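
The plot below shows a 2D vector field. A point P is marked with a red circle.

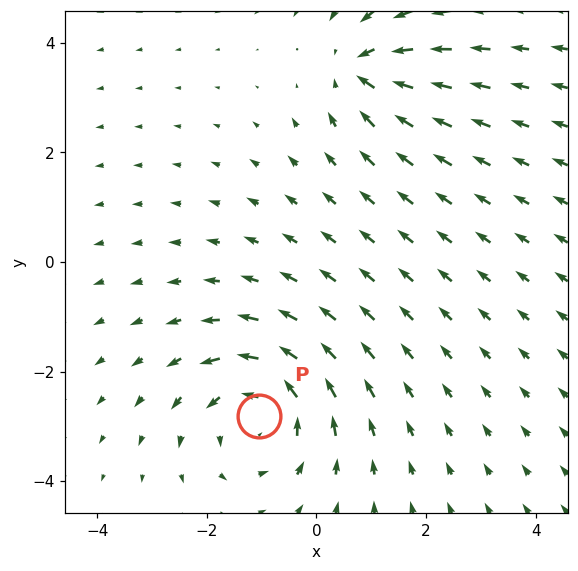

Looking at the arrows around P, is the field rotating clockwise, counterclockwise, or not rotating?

counterclockwise

Near P at (-1.0, -2.8) the arrows circulate counterclockwise. The curl (z-component) there is about +4; positive curl means counterclockwise rotation.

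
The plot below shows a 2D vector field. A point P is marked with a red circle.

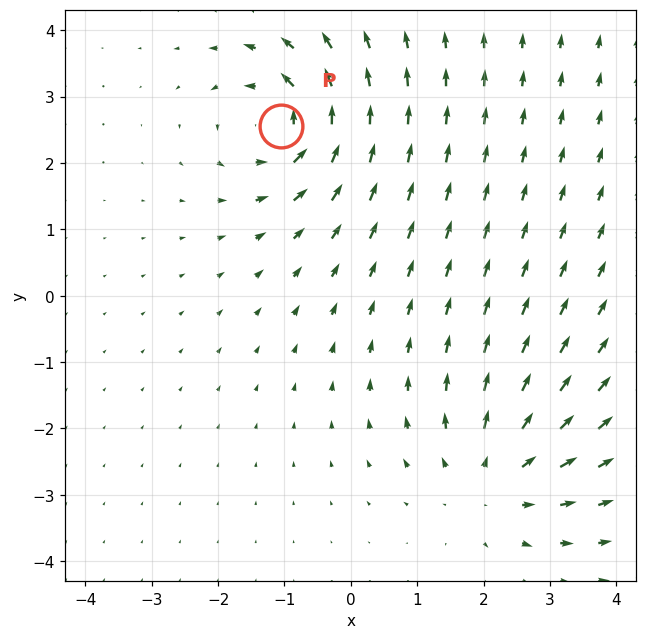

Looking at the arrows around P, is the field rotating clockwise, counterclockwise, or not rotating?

Near P at (-1.1, 2.6) the arrows circulate counterclockwise. The curl (z-component) there is about +7; positive curl means counterclockwise rotation.

counterclockwise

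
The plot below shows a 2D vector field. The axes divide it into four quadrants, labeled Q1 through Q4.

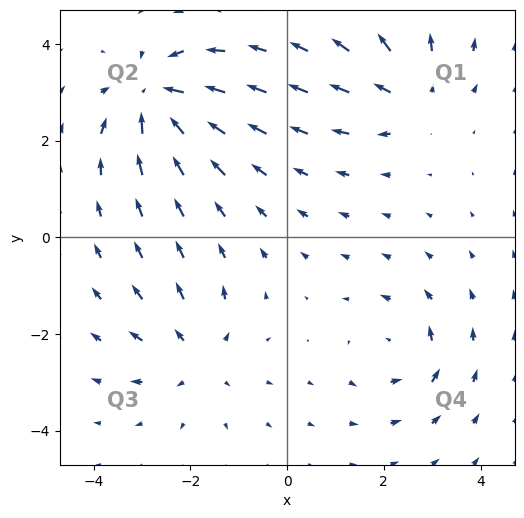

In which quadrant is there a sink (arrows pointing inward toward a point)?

The sink sits at approximately (-2.7, 2.9), which lies in quadrant Q2. The divergence there is about -6, negative as expected for a sink.

Q2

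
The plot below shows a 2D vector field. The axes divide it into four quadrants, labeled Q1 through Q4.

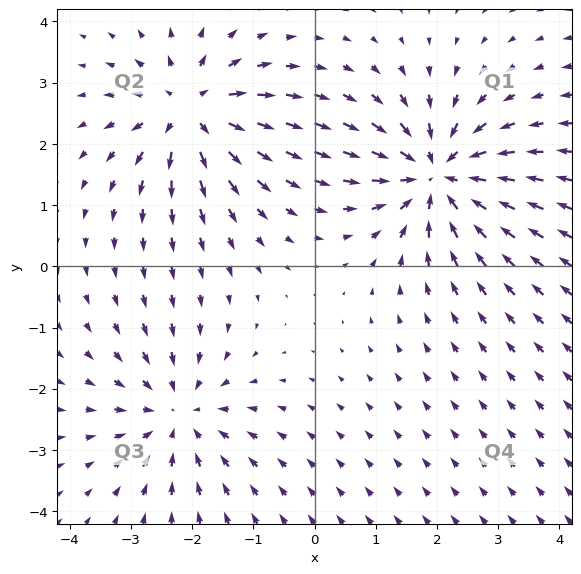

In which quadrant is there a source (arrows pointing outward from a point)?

The source sits at approximately (-2.0, 2.5), which lies in quadrant Q2. The divergence there is about +5, positive as expected for a source.

Q2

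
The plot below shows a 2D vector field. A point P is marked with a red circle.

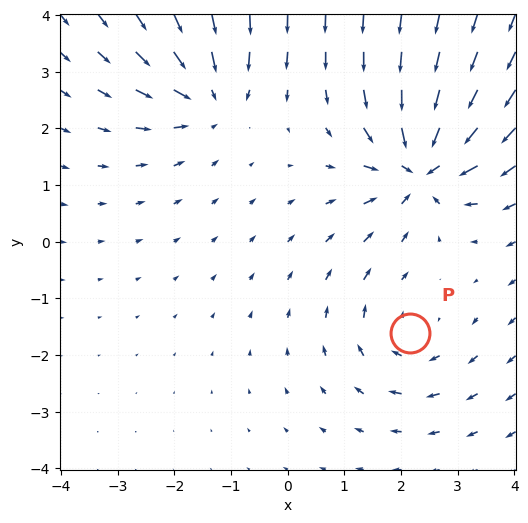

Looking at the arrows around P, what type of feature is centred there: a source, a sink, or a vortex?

vortex

At P (2.2, -1.6) the arrows circulate clockwise. Divergence ≈0, curl about -3 — near-zero divergence with nonzero curl is a vortex.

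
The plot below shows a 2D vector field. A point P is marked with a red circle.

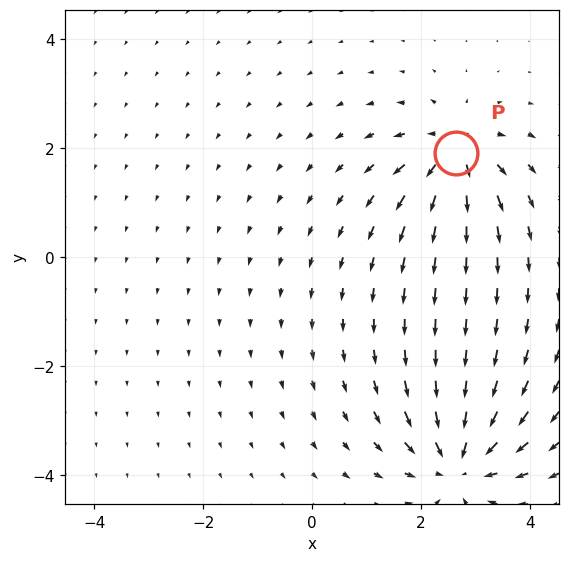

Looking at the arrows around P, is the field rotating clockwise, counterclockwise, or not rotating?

not rotating

Near P at (2.6, 1.9) the arrows show no circulation. The curl there is ≈0.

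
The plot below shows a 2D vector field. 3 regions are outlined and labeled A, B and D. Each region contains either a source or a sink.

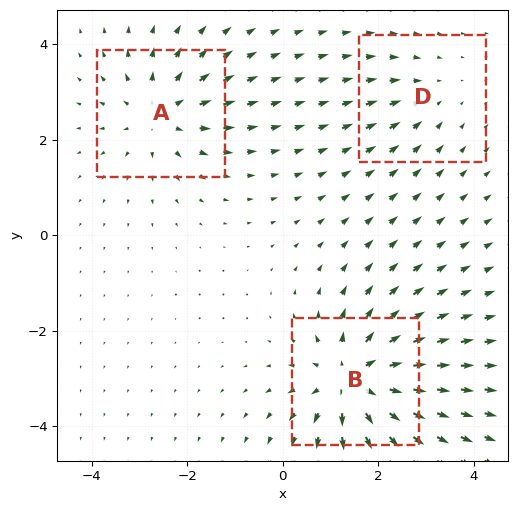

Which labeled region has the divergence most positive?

Divergence at each region's feature centre — A: about +3, B: about +5, D: about -2. Region B is most positive.

B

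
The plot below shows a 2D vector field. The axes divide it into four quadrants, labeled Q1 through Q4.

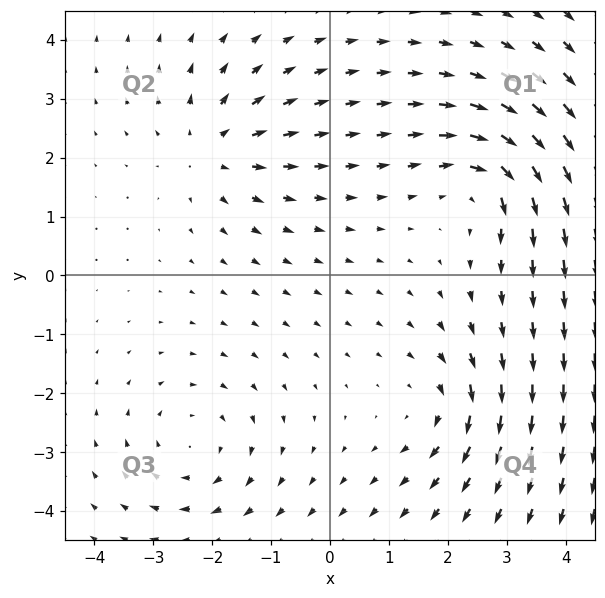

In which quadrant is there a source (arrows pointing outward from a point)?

The source sits at approximately (-2.0, 2.1), which lies in quadrant Q2. The divergence there is about +4, positive as expected for a source.

Q2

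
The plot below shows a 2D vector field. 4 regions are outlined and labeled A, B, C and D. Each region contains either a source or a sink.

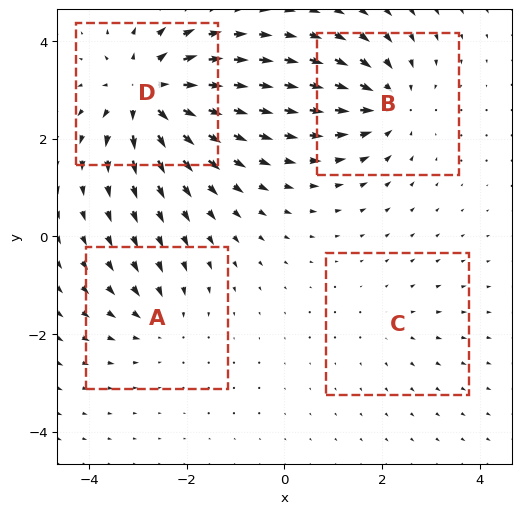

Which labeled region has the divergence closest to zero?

Divergence at each region's feature centre — A: about -3, B: about -5, C: about +2, D: about +8. Region C is closest to zero.

C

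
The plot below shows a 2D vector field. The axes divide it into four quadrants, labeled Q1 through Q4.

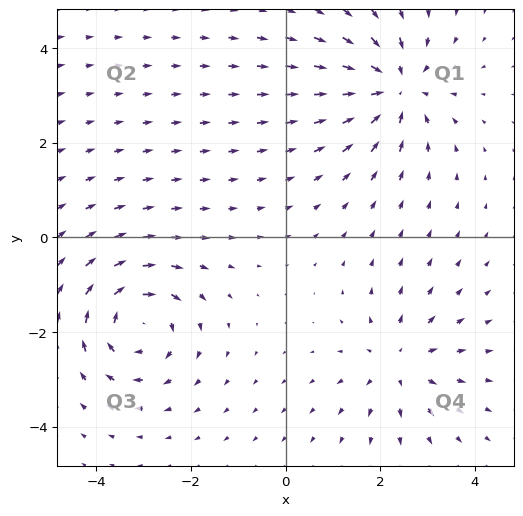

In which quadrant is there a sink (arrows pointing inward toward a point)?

The sink sits at approximately (2.3, 3.2), which lies in quadrant Q1. The divergence there is about -5, negative as expected for a sink.

Q1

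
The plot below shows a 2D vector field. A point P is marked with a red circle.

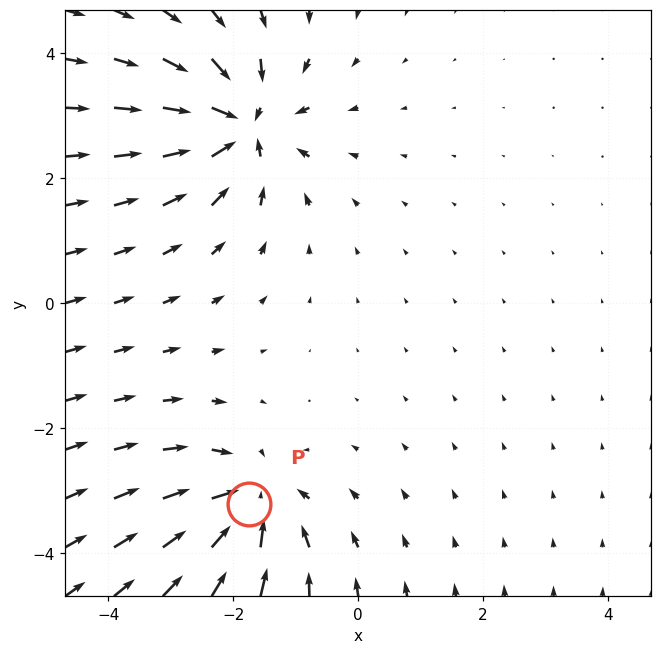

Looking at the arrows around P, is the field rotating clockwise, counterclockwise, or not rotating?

Near P at (-1.7, -3.2) the arrows show no circulation. The curl there is ≈0.

not rotating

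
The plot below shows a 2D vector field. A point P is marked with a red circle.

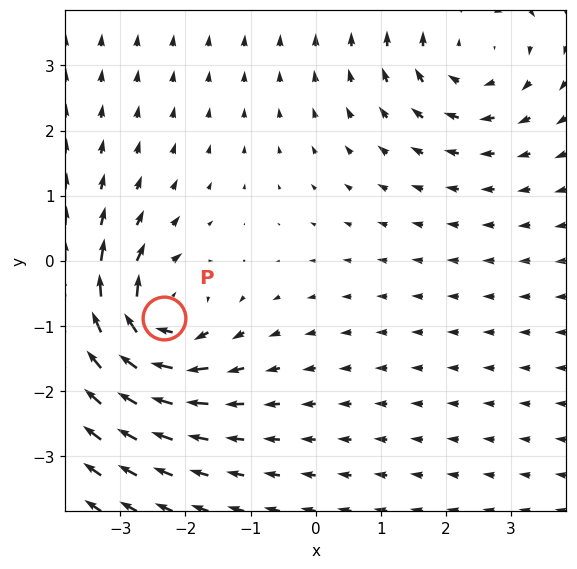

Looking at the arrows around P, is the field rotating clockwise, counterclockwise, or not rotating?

Near P at (-2.3, -0.9) the arrows circulate clockwise. The curl (z-component) there is about -5; negative curl means clockwise rotation.

clockwise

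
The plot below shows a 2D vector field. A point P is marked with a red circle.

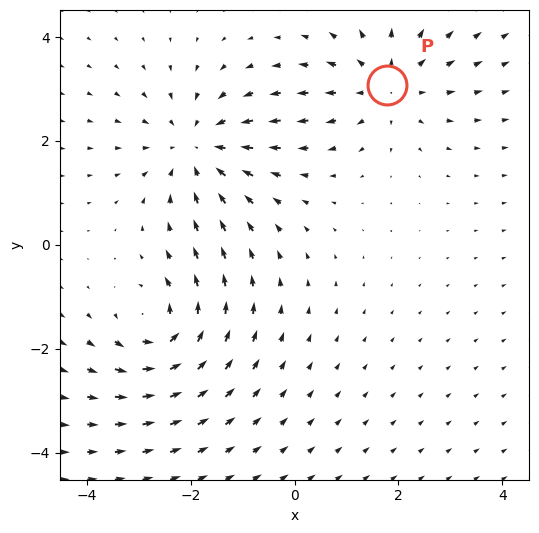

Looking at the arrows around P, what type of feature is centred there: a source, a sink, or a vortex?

At P (1.8, 3.1) the arrows spread outward. Divergence about +3, curl ≈0 — positive divergence with near-zero curl is a source.

source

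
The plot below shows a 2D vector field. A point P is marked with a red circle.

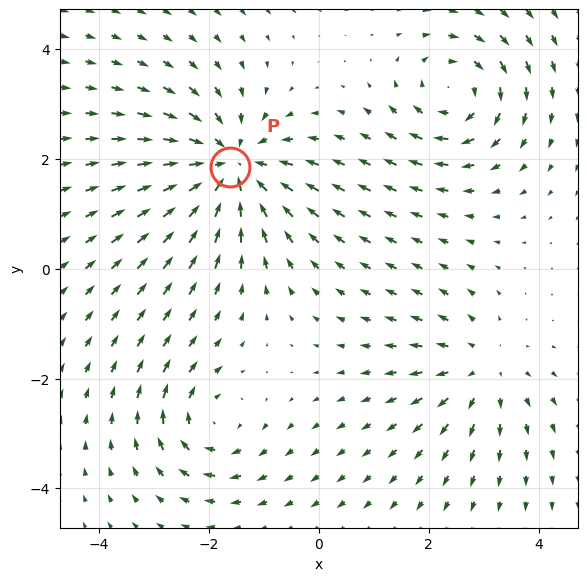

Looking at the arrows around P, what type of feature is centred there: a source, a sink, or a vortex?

sink

At P (-1.6, 1.8) the arrows converge inward. Divergence about -5, curl ≈0 — negative divergence with near-zero curl is a sink.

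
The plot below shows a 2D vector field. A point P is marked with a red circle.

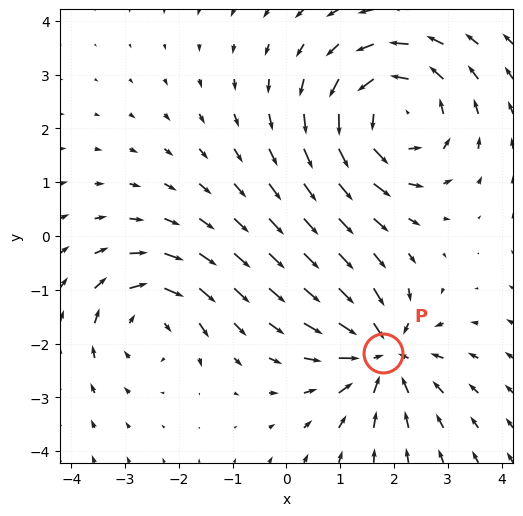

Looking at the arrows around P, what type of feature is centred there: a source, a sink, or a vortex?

At P (1.8, -2.2) the arrows converge inward. Divergence about -4, curl ≈0 — negative divergence with near-zero curl is a sink.

sink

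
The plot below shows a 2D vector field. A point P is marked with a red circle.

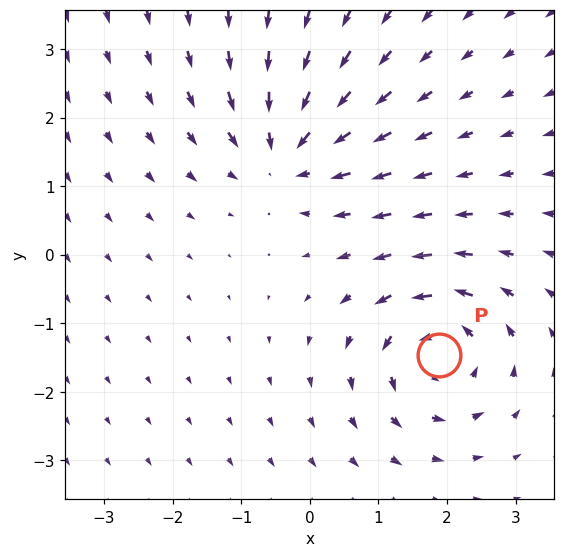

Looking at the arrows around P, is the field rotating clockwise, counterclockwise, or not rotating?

Near P at (1.9, -1.5) the arrows circulate counterclockwise. The curl (z-component) there is about +6; positive curl means counterclockwise rotation.

counterclockwise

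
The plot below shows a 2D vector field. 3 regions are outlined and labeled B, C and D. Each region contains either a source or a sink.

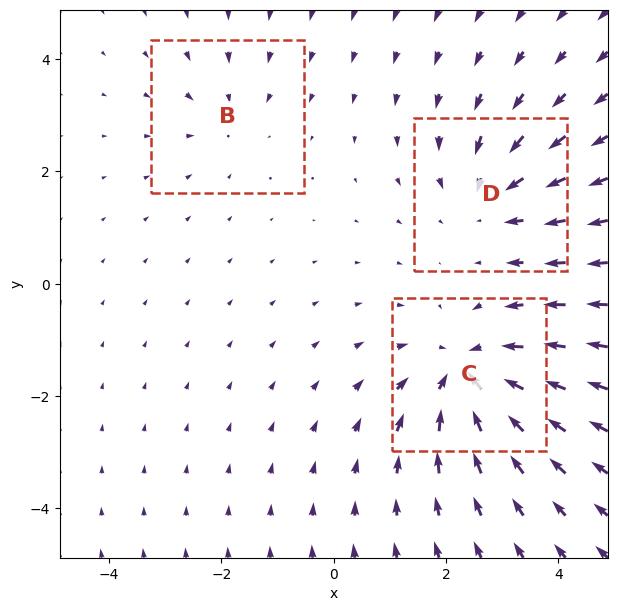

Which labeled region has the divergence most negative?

C

Divergence at each region's feature centre — B: about -2, C: about -5, D: about -3. Region C is most negative.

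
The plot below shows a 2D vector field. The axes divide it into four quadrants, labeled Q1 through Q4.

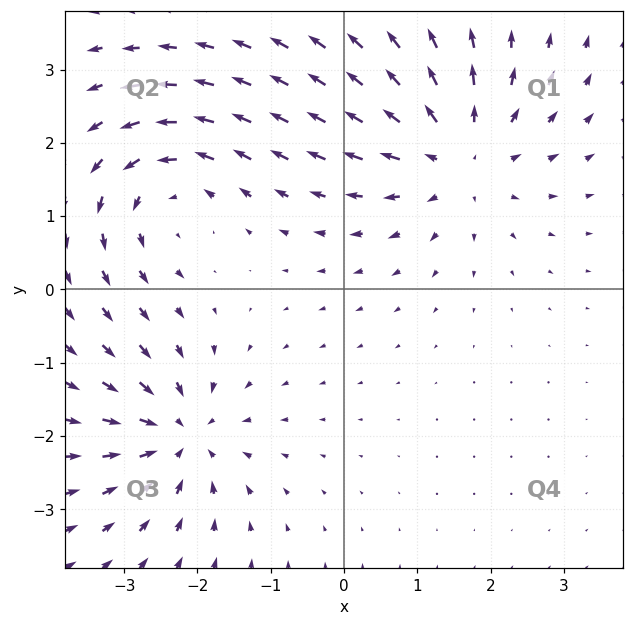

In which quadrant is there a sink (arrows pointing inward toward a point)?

Q3

The sink sits at approximately (-2.2, -2.0), which lies in quadrant Q3. The divergence there is about -5, negative as expected for a sink.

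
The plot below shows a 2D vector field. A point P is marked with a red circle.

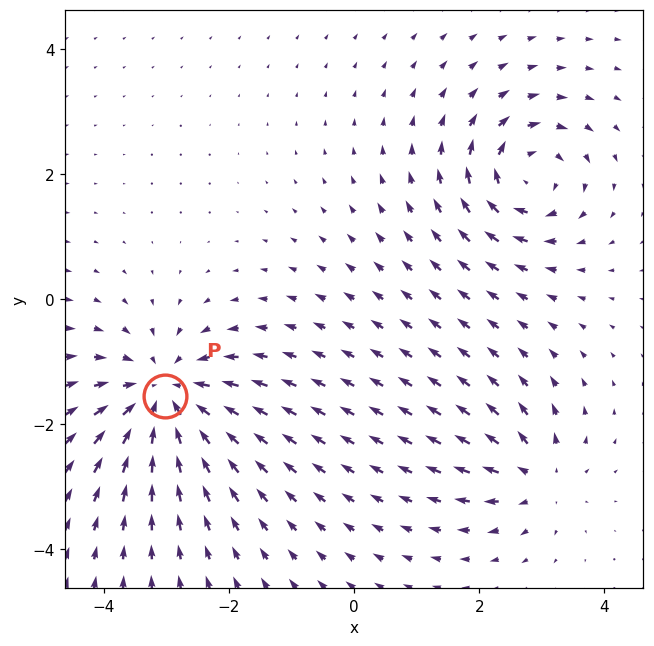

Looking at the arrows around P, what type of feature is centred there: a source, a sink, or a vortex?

sink

At P (-3.0, -1.6) the arrows converge inward. Divergence about -5, curl ≈0 — negative divergence with near-zero curl is a sink.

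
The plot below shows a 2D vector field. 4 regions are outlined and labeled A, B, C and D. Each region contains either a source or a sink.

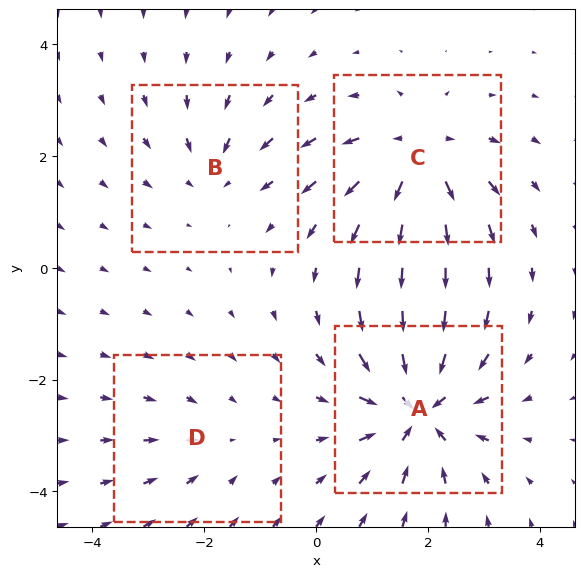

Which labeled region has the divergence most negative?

A

Divergence at each region's feature centre — A: about -7, B: about -3, C: about +6, D: about -2. Region A is most negative.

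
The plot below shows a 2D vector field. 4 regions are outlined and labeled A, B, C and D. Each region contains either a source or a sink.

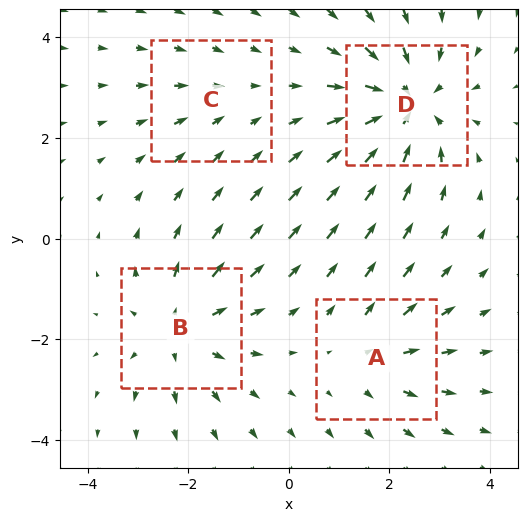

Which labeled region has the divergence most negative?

Divergence at each region's feature centre — A: about +3, B: about +4, C: about -2, D: about -6. Region D is most negative.

D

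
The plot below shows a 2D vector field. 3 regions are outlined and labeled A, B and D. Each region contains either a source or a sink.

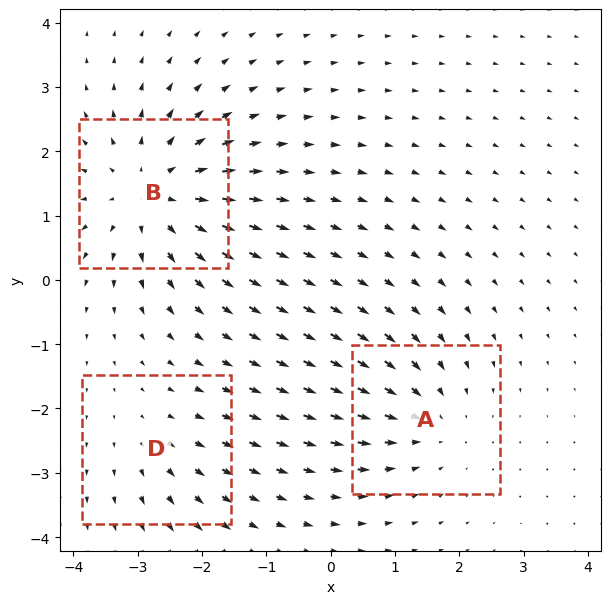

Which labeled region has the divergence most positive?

Divergence at each region's feature centre — A: about -3, B: about +4, D: about +2. Region B is most positive.

B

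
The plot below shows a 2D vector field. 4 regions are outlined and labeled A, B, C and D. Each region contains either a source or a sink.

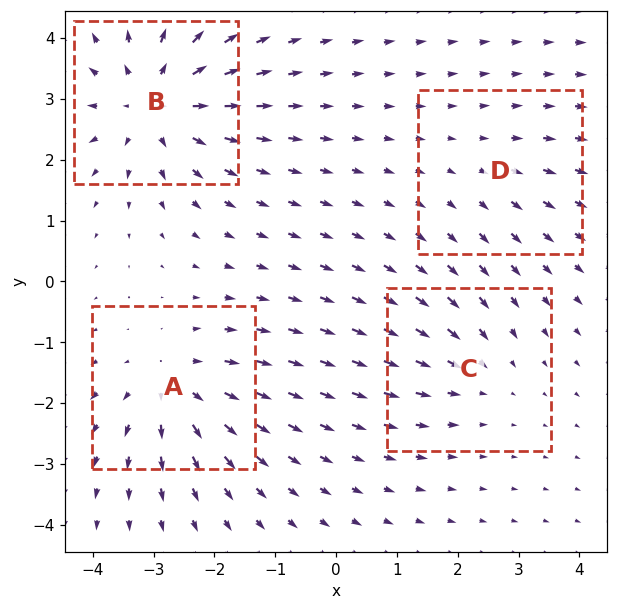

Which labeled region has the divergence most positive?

B

Divergence at each region's feature centre — A: about +5, B: about +6, C: about -3, D: about +2. Region B is most positive.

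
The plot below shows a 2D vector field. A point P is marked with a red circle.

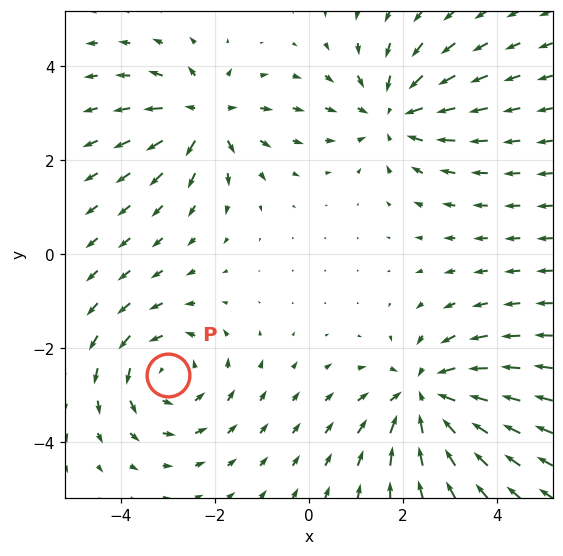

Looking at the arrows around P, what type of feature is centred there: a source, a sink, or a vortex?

vortex

At P (-3.0, -2.6) the arrows circulate counterclockwise. Divergence ≈0, curl about +4 — near-zero divergence with nonzero curl is a vortex.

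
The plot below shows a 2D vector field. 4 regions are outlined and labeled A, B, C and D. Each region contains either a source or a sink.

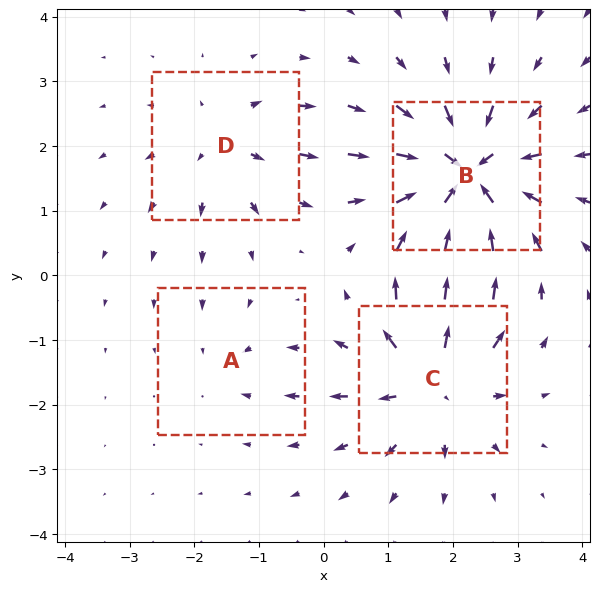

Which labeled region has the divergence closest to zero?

Divergence at each region's feature centre — A: about -2, B: about -8, C: about +6, D: about +4. Region A is closest to zero.

A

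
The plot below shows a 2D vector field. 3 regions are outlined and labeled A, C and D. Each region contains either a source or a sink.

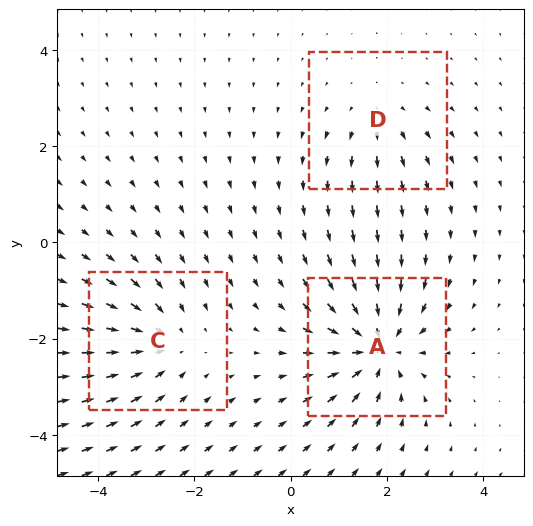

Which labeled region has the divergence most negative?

Divergence at each region's feature centre — A: about -5, C: about -3, D: about +2. Region A is most negative.

A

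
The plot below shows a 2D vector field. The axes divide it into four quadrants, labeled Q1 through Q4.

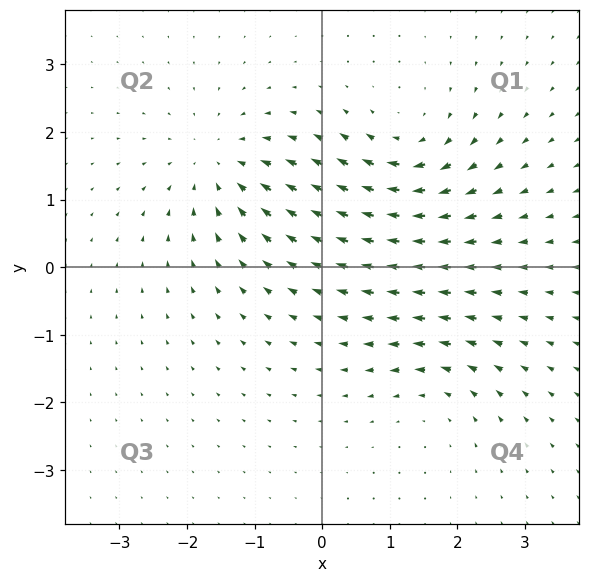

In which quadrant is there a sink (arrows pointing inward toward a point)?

The sink sits at approximately (-1.5, 1.5), which lies in quadrant Q2. The divergence there is about -5, negative as expected for a sink.

Q2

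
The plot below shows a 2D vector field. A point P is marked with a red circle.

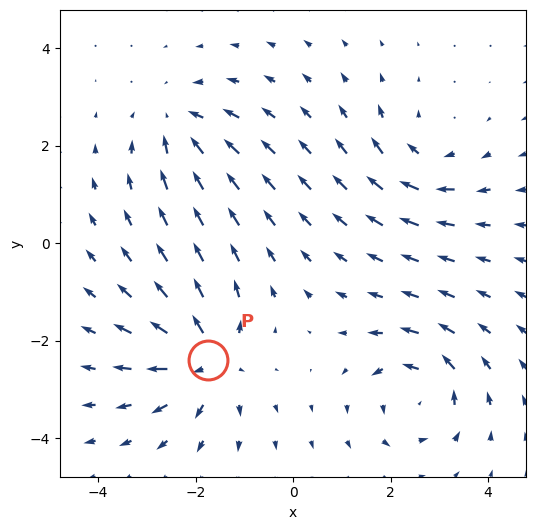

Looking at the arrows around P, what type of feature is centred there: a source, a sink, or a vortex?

source

At P (-1.7, -2.4) the arrows spread outward. Divergence about +6, curl ≈0 — positive divergence with near-zero curl is a source.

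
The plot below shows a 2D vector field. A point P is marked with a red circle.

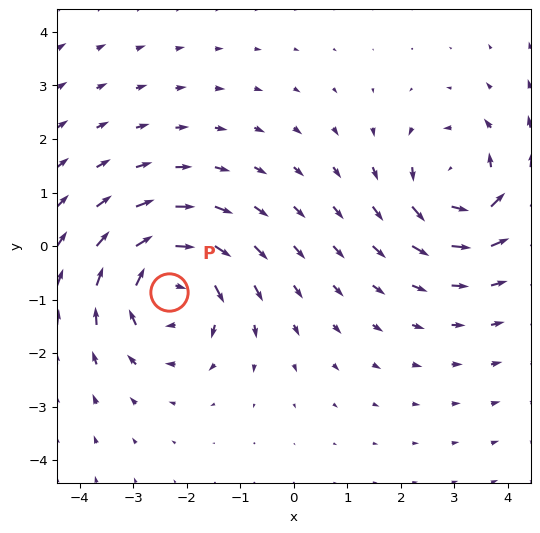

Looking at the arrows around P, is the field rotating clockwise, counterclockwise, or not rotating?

clockwise

Near P at (-2.3, -0.9) the arrows circulate clockwise. The curl (z-component) there is about -4; negative curl means clockwise rotation.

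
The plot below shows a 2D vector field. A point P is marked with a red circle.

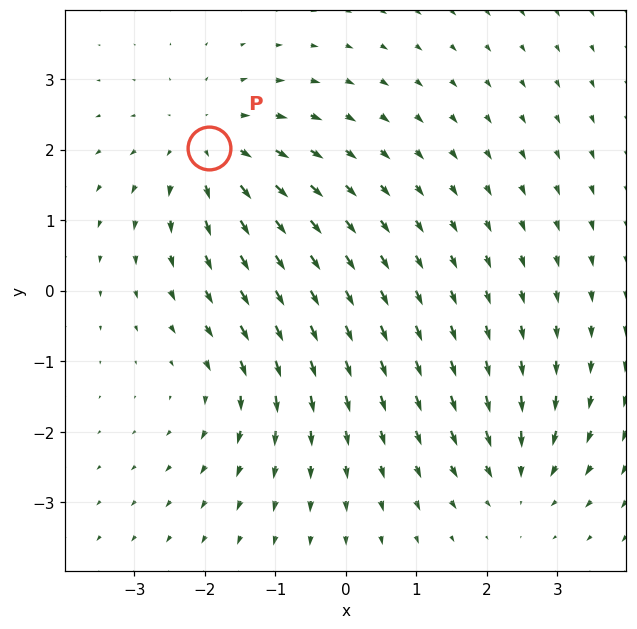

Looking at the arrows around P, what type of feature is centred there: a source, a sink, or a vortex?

source

At P (-1.9, 2.0) the arrows spread outward. Divergence about +4, curl ≈0 — positive divergence with near-zero curl is a source.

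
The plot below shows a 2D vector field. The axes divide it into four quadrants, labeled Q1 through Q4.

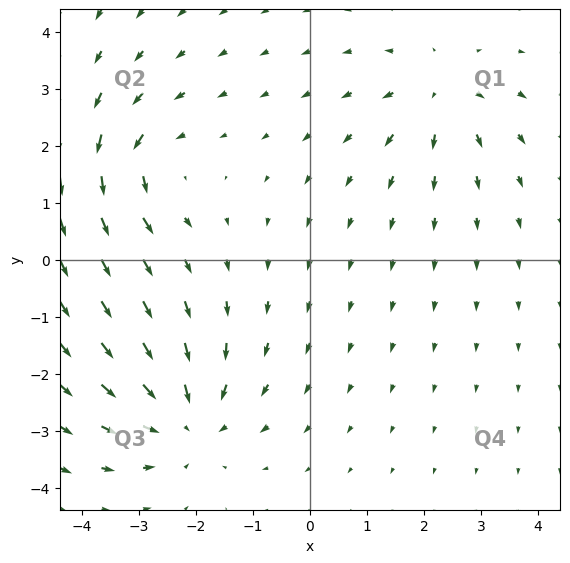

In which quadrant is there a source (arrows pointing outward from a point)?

Q1

The source sits at approximately (2.3, 2.9), which lies in quadrant Q1. The divergence there is about +3, positive as expected for a source.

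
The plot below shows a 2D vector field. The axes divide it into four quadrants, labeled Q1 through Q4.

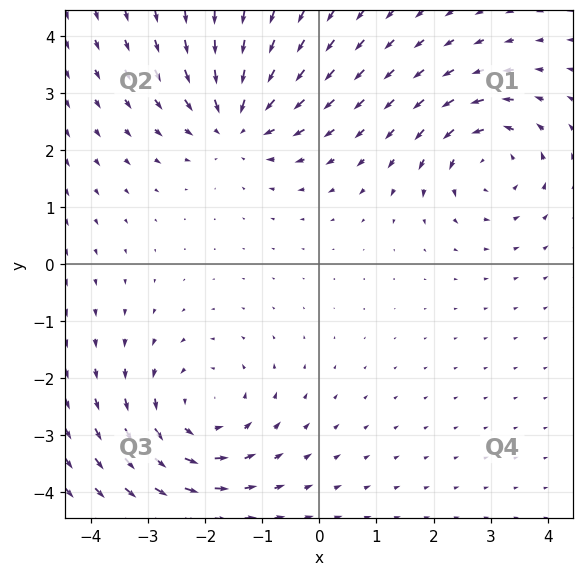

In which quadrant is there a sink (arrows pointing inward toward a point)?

The sink sits at approximately (-1.4, 2.5), which lies in quadrant Q2. The divergence there is about -5, negative as expected for a sink.

Q2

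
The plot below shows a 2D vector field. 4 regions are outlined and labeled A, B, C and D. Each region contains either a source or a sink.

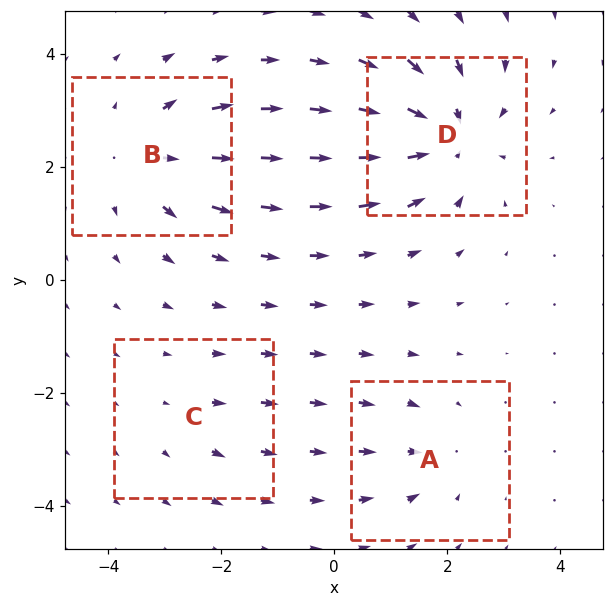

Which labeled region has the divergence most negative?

D

Divergence at each region's feature centre — A: about -3, B: about +5, C: about +2, D: about -7. Region D is most negative.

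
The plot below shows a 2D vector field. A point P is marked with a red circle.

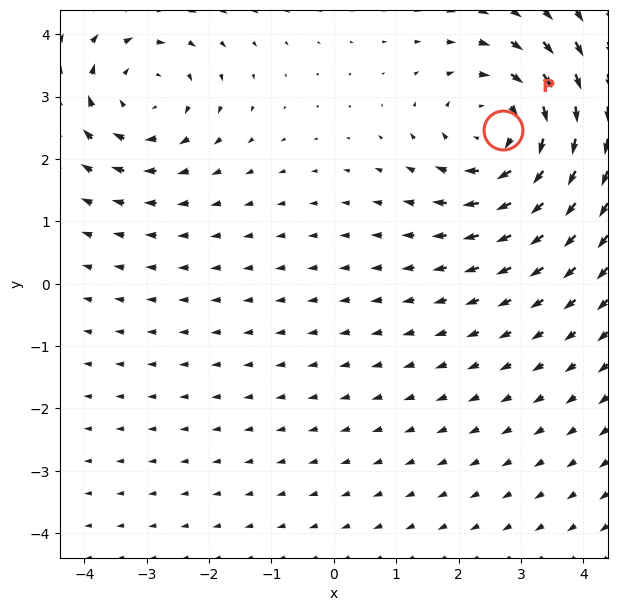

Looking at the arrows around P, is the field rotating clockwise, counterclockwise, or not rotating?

clockwise

Near P at (2.7, 2.5) the arrows circulate clockwise. The curl (z-component) there is about -4; negative curl means clockwise rotation.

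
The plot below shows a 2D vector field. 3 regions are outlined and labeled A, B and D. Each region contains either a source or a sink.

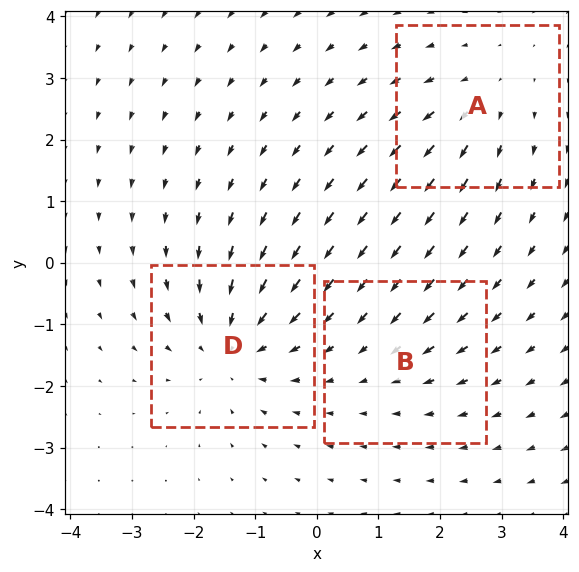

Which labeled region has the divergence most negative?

D

Divergence at each region's feature centre — A: about +3, B: about -2, D: about -4. Region D is most negative.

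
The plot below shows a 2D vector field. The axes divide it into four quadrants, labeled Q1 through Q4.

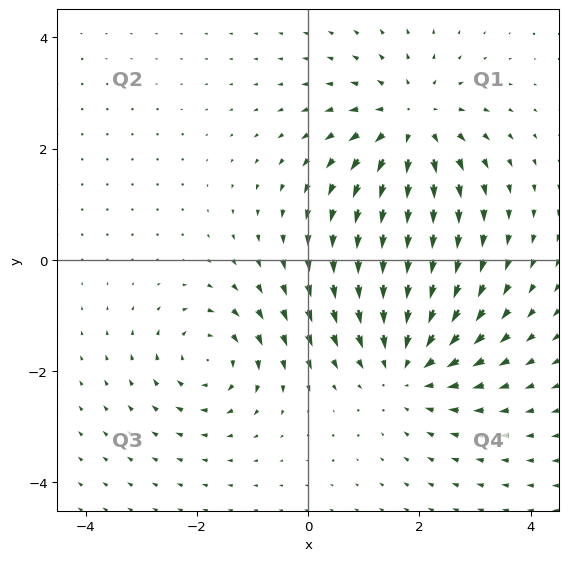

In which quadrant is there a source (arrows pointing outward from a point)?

Q1

The source sits at approximately (1.9, 2.4), which lies in quadrant Q1. The divergence there is about +5, positive as expected for a source.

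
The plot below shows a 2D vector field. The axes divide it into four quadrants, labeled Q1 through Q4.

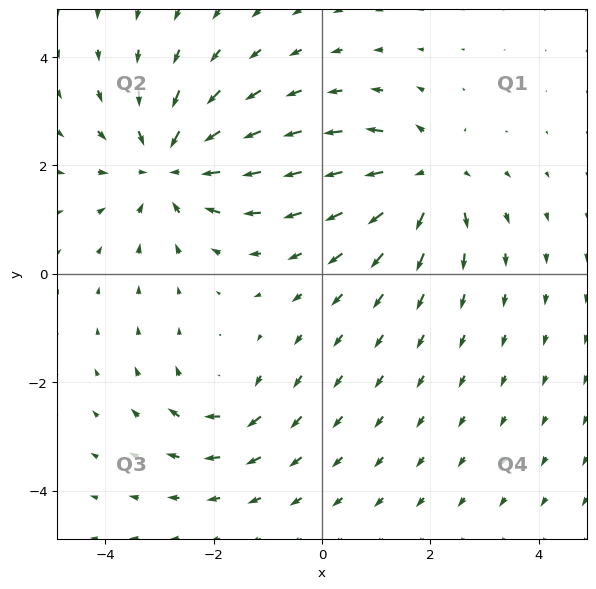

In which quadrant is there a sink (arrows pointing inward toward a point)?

The sink sits at approximately (-2.8, 2.0), which lies in quadrant Q2. The divergence there is about -4, negative as expected for a sink.

Q2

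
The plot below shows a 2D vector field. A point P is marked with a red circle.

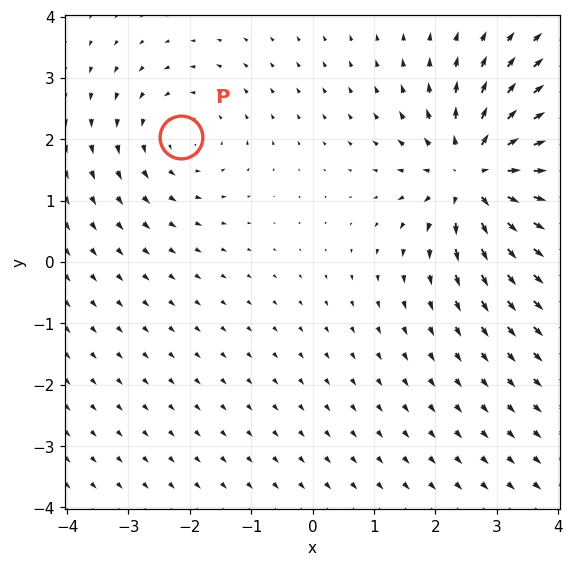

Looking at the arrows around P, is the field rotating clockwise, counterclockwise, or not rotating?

Near P at (-2.1, 2.0) the arrows circulate counterclockwise. The curl (z-component) there is about +2; positive curl means counterclockwise rotation.

counterclockwise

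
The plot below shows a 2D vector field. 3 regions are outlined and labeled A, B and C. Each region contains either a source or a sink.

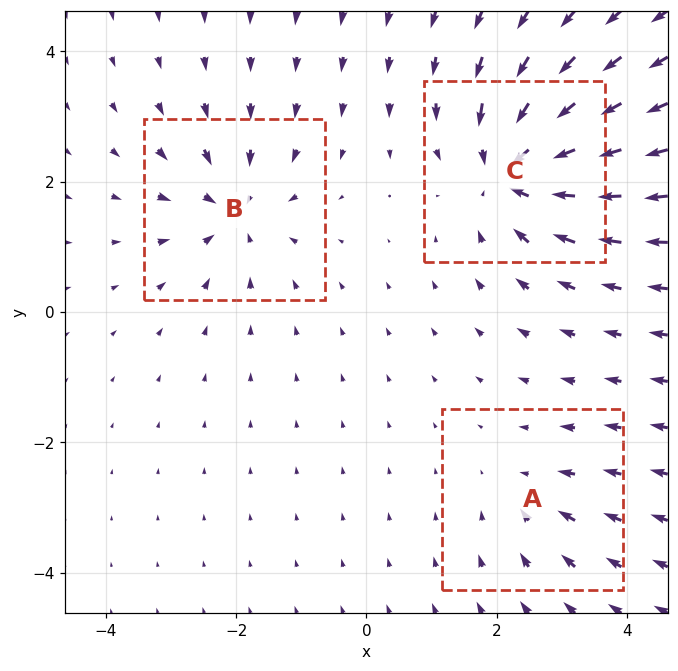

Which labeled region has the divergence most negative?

Divergence at each region's feature centre — A: about -2, B: about -4, C: about -5. Region C is most negative.

C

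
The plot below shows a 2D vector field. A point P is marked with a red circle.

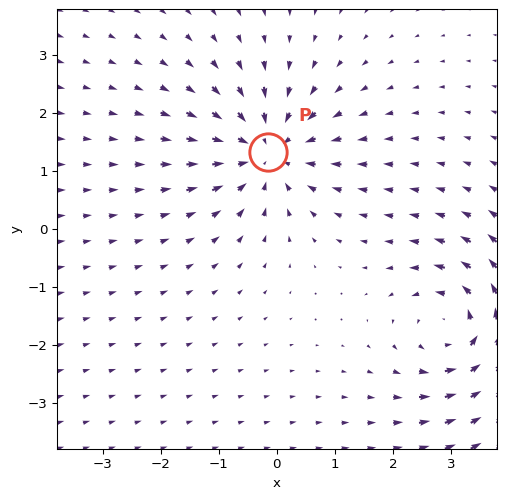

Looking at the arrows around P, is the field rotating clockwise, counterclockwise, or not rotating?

not rotating

Near P at (-0.2, 1.3) the arrows show no circulation. The curl there is ≈0.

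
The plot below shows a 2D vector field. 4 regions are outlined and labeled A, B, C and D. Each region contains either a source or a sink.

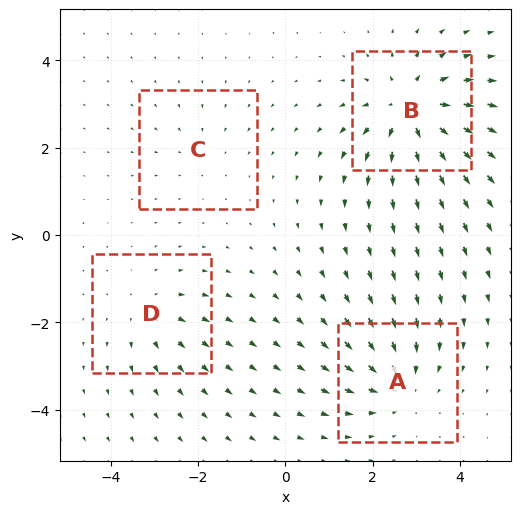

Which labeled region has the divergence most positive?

Divergence at each region's feature centre — A: about -5, B: about +7, C: about -2, D: about +3. Region B is most positive.

B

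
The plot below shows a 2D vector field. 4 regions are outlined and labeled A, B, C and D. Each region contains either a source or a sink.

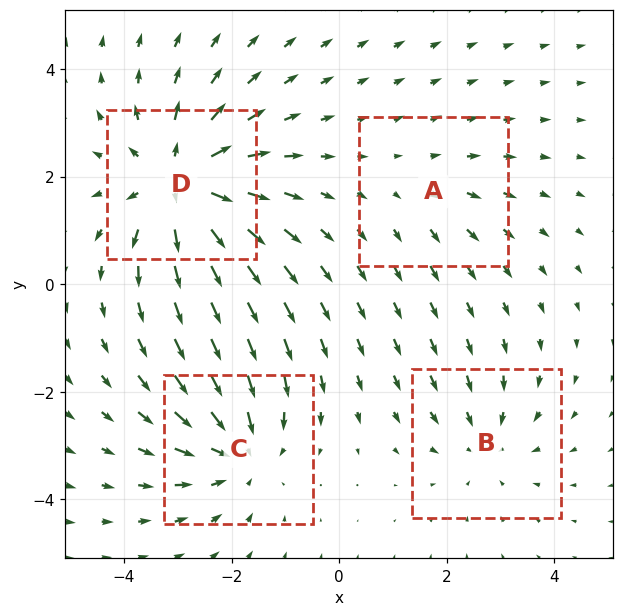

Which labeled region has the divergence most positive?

D

Divergence at each region's feature centre — A: about +2, B: about -3, C: about -4, D: about +6. Region D is most positive.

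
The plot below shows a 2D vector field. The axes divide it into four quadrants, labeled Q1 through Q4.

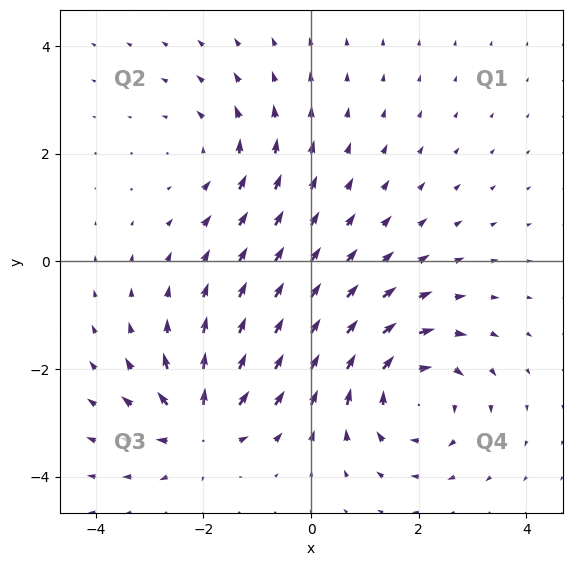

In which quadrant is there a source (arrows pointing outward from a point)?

Q3

The source sits at approximately (-2.1, -3.0), which lies in quadrant Q3. The divergence there is about +5, positive as expected for a source.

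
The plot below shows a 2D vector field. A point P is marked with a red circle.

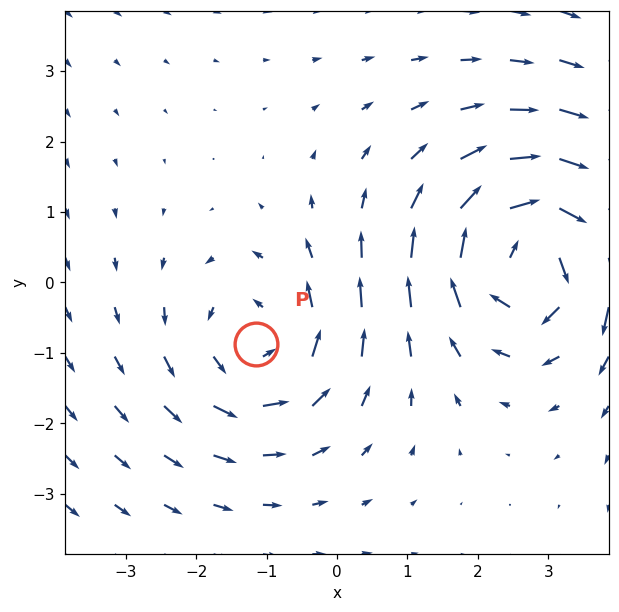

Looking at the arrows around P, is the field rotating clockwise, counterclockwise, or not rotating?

counterclockwise

Near P at (-1.2, -0.9) the arrows circulate counterclockwise. The curl (z-component) there is about +3; positive curl means counterclockwise rotation.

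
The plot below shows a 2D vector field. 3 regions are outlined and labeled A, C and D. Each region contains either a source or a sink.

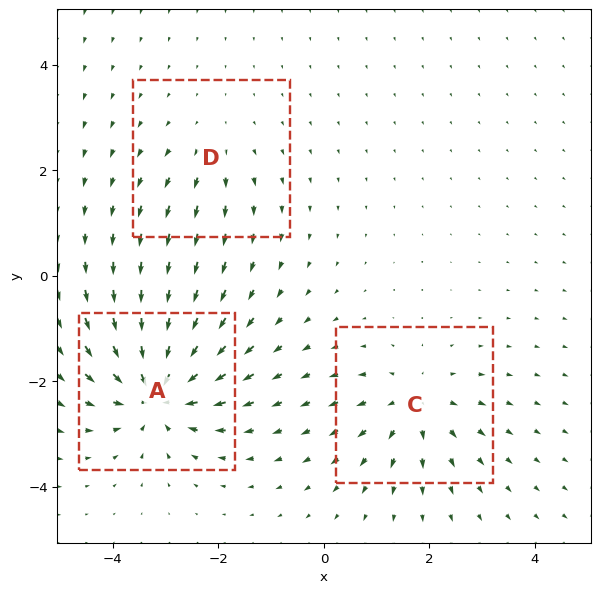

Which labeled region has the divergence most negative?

A

Divergence at each region's feature centre — A: about -6, C: about +4, D: about +2. Region A is most negative.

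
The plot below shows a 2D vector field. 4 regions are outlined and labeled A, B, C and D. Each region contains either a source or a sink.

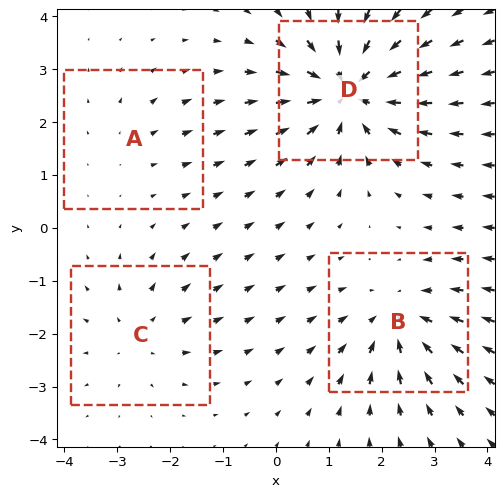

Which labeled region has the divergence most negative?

Divergence at each region's feature centre — A: about +2, B: about -4, C: about +3, D: about -7. Region D is most negative.

D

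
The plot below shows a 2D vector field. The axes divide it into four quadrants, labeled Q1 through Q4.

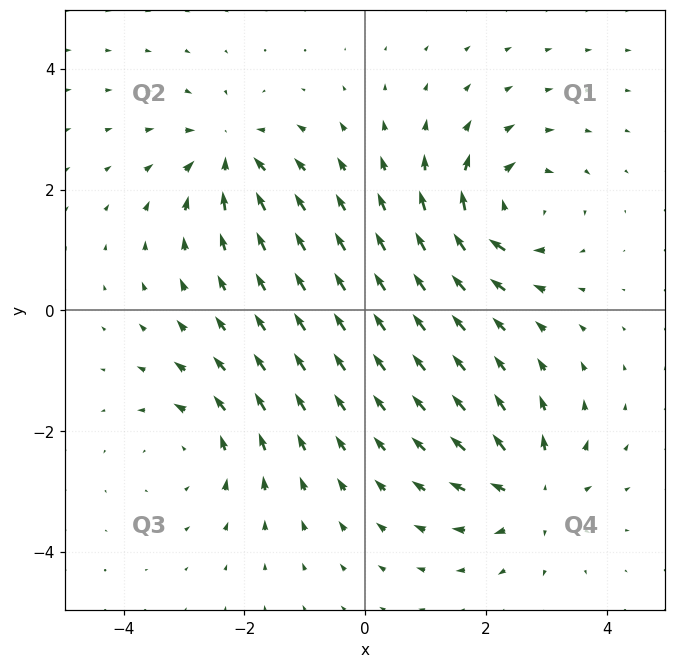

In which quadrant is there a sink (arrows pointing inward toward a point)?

The sink sits at approximately (-2.2, 2.6), which lies in quadrant Q2. The divergence there is about -6, negative as expected for a sink.

Q2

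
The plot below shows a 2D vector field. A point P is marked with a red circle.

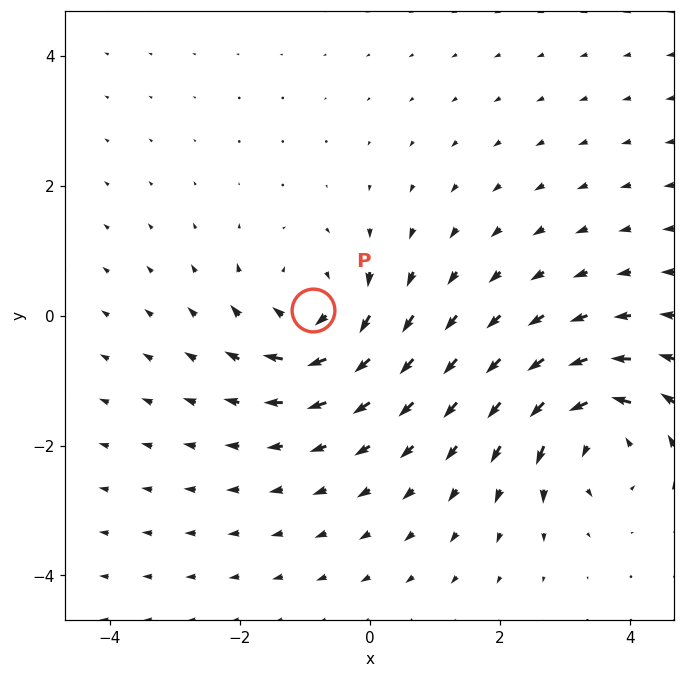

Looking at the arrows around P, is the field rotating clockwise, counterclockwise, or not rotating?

Near P at (-0.9, 0.1) the arrows circulate clockwise. The curl (z-component) there is about -4; negative curl means clockwise rotation.

clockwise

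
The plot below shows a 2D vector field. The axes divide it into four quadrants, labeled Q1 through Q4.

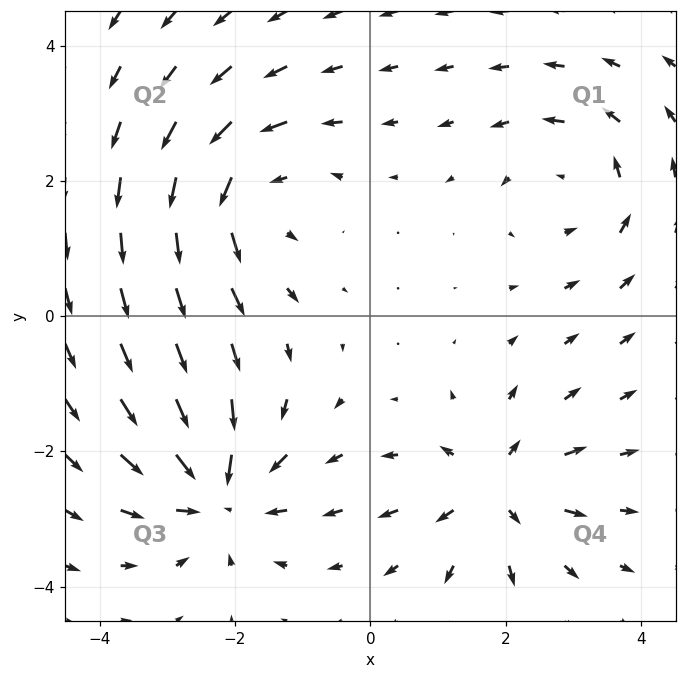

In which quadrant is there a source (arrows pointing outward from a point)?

The source sits at approximately (1.8, -2.6), which lies in quadrant Q4. The divergence there is about +5, positive as expected for a source.

Q4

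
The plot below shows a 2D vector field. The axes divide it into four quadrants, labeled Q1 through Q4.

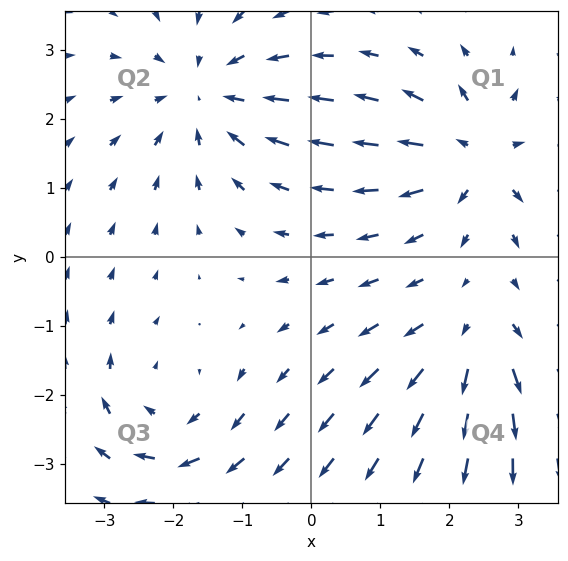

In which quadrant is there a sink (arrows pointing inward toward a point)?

Q2

The sink sits at approximately (-1.5, 2.4), which lies in quadrant Q2. The divergence there is about -4, negative as expected for a sink.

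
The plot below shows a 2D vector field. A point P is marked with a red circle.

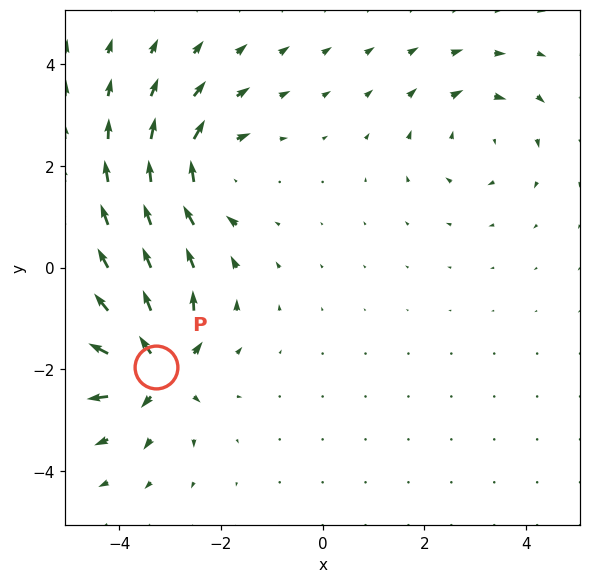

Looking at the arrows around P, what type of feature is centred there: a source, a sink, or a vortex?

source

At P (-3.3, -1.9) the arrows spread outward. Divergence about +7, curl ≈0 — positive divergence with near-zero curl is a source.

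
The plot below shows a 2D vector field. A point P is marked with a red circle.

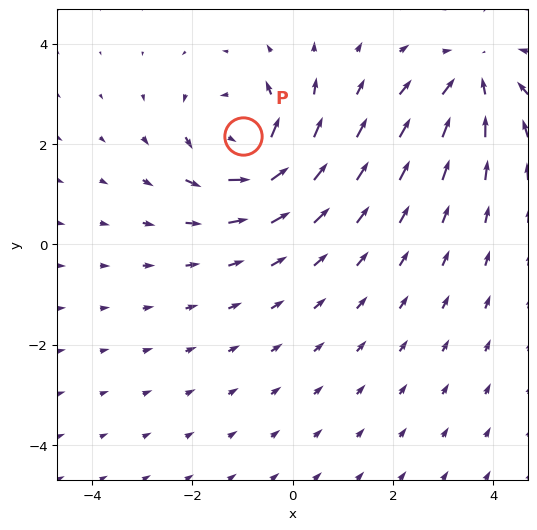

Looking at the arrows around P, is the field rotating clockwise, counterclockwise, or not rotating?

counterclockwise

Near P at (-1.0, 2.2) the arrows circulate counterclockwise. The curl (z-component) there is about +5; positive curl means counterclockwise rotation.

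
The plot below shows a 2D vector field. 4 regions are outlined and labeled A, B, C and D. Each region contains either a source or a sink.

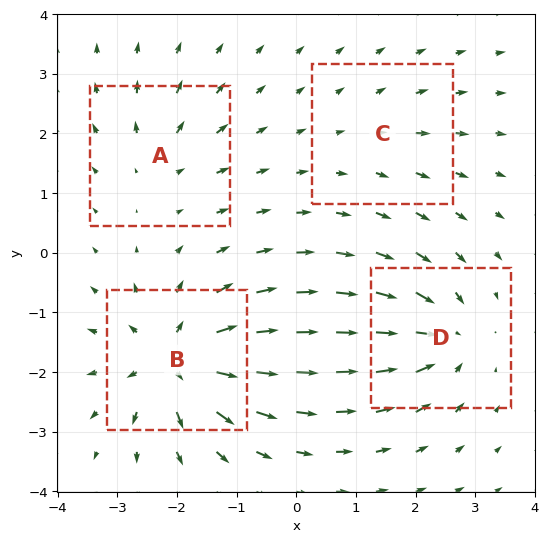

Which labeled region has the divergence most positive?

B

Divergence at each region's feature centre — A: about +4, B: about +9, C: about +2, D: about -6. Region B is most positive.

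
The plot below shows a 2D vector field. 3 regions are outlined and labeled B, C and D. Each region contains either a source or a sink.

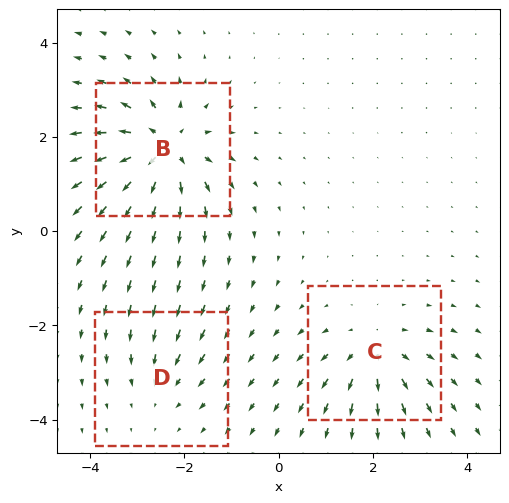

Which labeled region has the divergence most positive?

Divergence at each region's feature centre — B: about +6, C: about +4, D: about -2. Region B is most positive.

B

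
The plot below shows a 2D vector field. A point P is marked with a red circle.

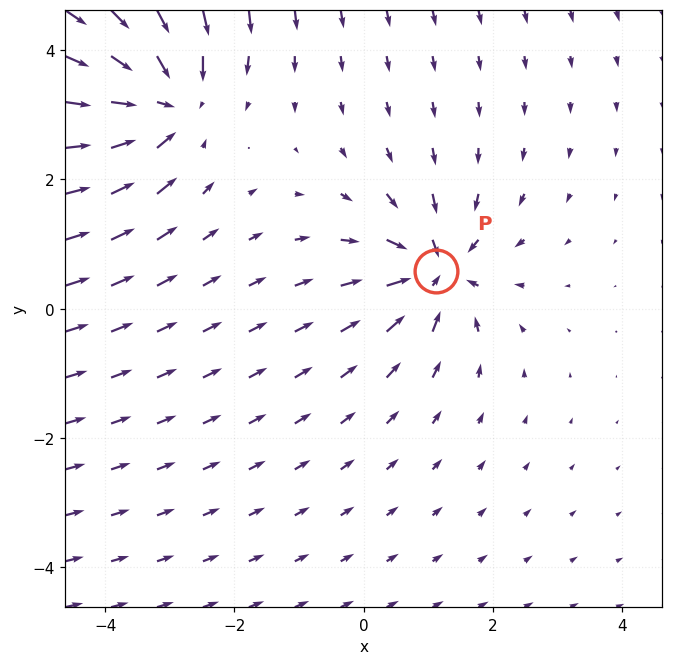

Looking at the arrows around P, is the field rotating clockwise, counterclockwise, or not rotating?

not rotating

Near P at (1.1, 0.6) the arrows show no circulation. The curl there is ≈0.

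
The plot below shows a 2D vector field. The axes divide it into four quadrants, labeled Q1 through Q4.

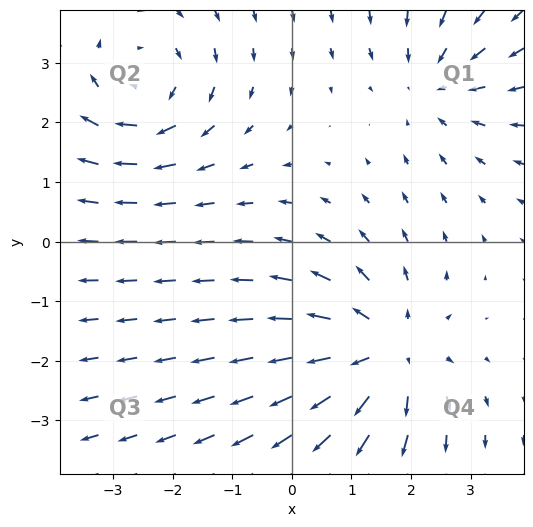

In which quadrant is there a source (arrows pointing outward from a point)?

Q4

The source sits at approximately (1.5, -1.9), which lies in quadrant Q4. The divergence there is about +3, positive as expected for a source.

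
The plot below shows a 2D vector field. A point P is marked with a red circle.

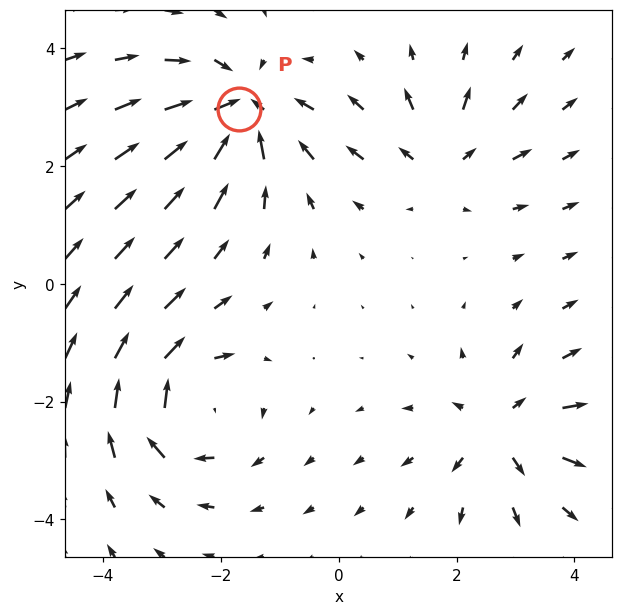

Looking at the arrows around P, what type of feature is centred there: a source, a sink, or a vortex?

sink

At P (-1.7, 3.0) the arrows converge inward. Divergence about -5, curl ≈0 — negative divergence with near-zero curl is a sink.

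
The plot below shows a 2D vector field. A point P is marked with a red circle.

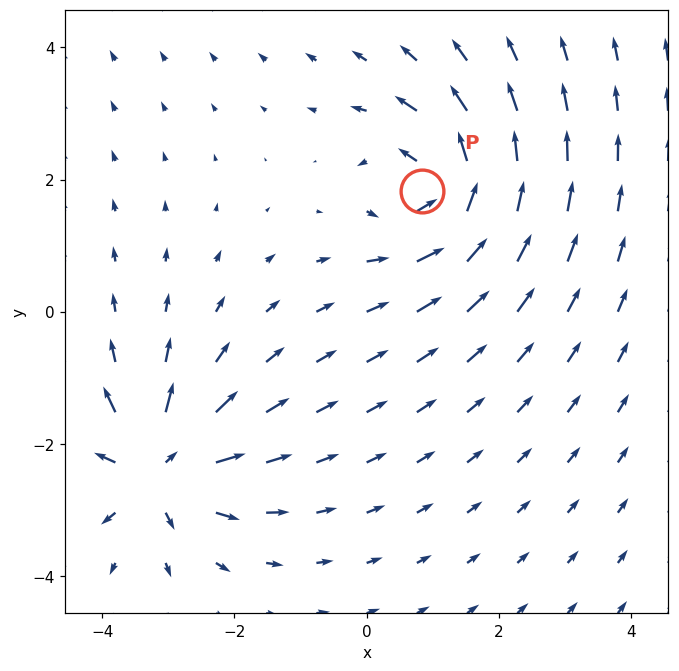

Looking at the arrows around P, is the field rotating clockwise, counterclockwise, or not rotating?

Near P at (0.8, 1.8) the arrows circulate counterclockwise. The curl (z-component) there is about +6; positive curl means counterclockwise rotation.

counterclockwise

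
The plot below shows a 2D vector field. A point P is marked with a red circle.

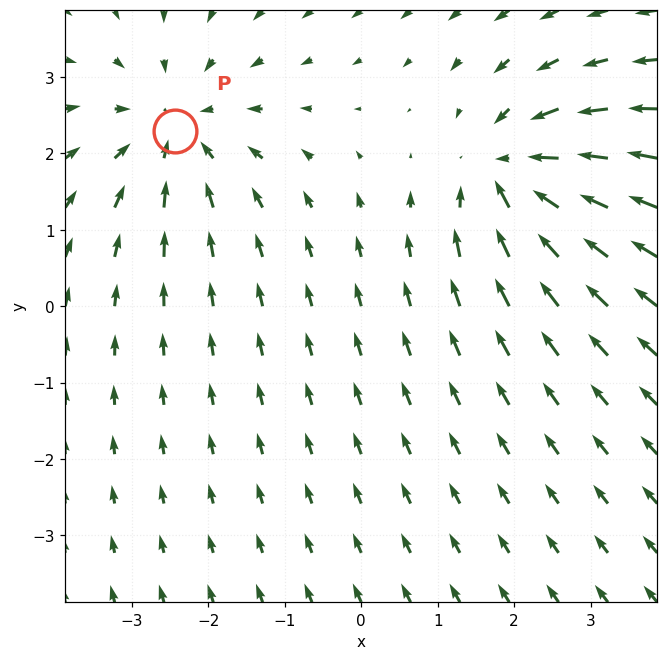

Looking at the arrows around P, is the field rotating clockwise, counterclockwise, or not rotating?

not rotating

Near P at (-2.4, 2.3) the arrows show no circulation. The curl there is ≈0.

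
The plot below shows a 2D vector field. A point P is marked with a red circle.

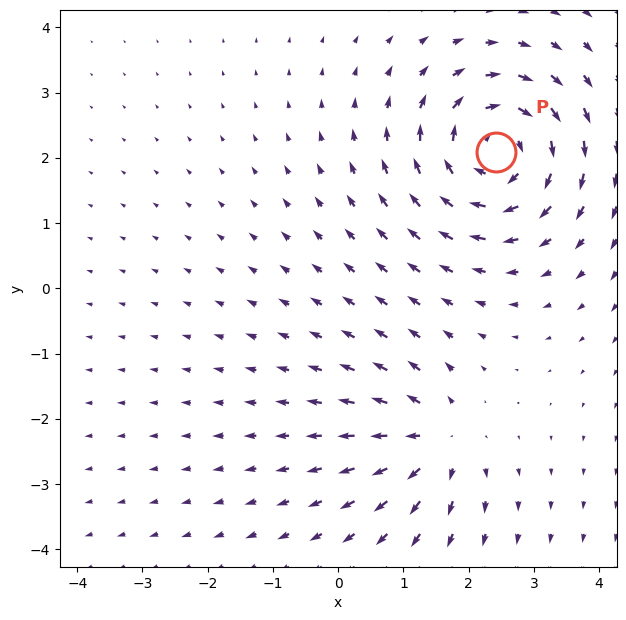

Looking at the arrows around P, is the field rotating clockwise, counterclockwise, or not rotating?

clockwise

Near P at (2.4, 2.1) the arrows circulate clockwise. The curl (z-component) there is about -5; negative curl means clockwise rotation.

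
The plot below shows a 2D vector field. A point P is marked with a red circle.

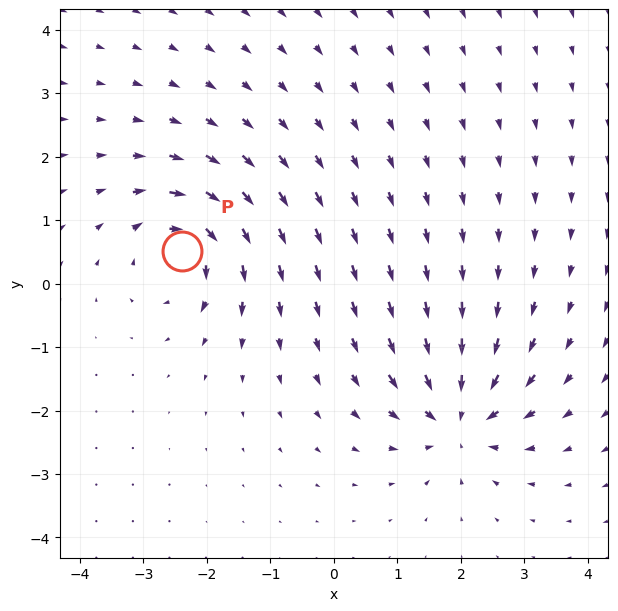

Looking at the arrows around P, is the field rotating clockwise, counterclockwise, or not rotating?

Near P at (-2.4, 0.5) the arrows circulate clockwise. The curl (z-component) there is about -6; negative curl means clockwise rotation.

clockwise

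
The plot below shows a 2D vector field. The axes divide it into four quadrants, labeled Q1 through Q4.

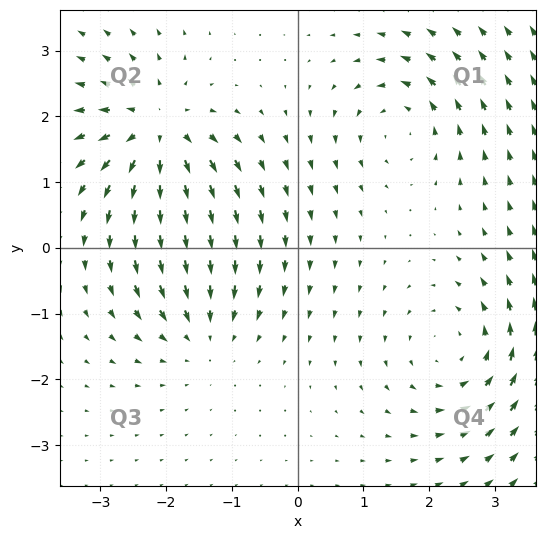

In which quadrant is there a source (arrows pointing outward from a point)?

Q2

The source sits at approximately (-2.1, 1.8), which lies in quadrant Q2. The divergence there is about +7, positive as expected for a source.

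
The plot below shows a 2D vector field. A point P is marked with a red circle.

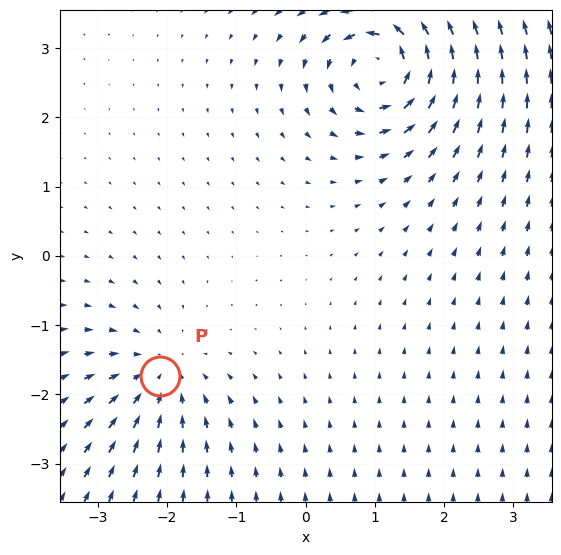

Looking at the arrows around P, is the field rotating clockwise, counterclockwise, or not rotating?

not rotating

Near P at (-2.1, -1.7) the arrows show no circulation. The curl there is ≈0.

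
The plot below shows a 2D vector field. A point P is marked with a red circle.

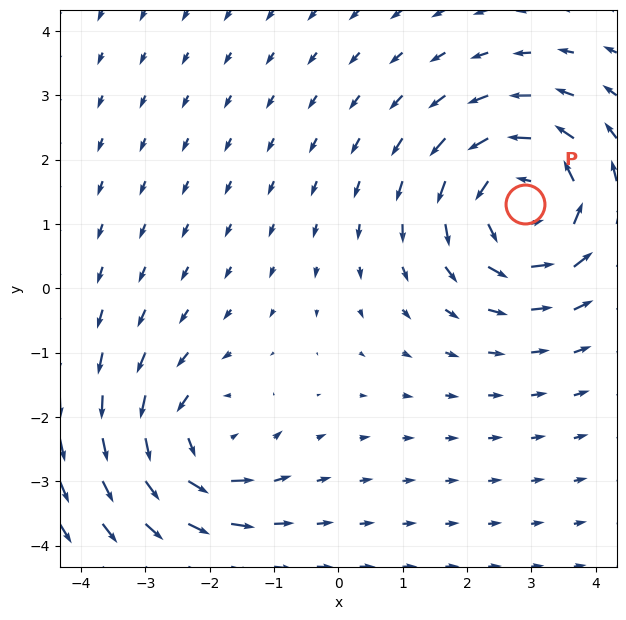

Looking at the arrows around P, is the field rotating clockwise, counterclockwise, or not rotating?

counterclockwise

Near P at (2.9, 1.3) the arrows circulate counterclockwise. The curl (z-component) there is about +4; positive curl means counterclockwise rotation.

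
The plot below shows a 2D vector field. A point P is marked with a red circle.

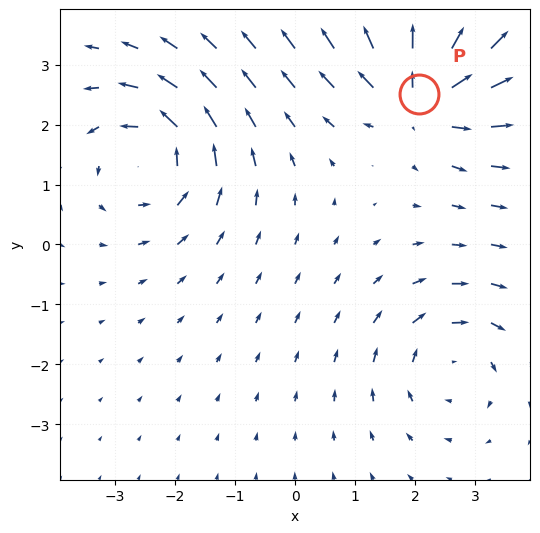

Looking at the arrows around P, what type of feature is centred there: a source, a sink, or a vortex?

source

At P (2.1, 2.5) the arrows spread outward. Divergence about +6, curl ≈0 — positive divergence with near-zero curl is a source.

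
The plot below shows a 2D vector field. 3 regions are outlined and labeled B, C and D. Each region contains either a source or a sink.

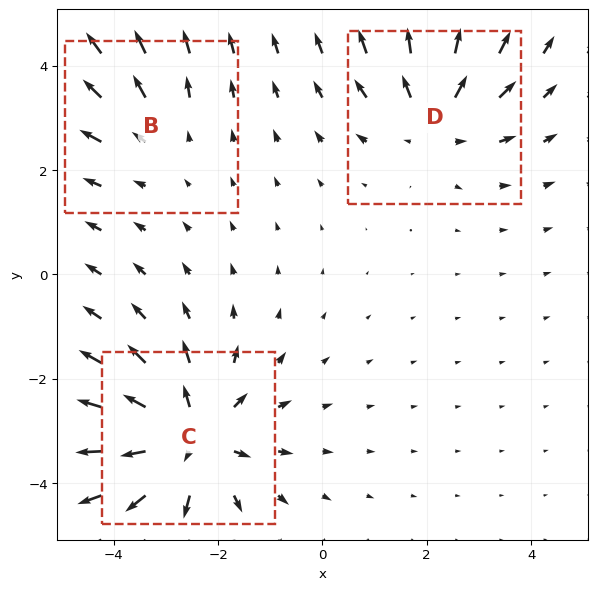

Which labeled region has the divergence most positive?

C

Divergence at each region's feature centre — B: about +2, C: about +5, D: about +3. Region C is most positive.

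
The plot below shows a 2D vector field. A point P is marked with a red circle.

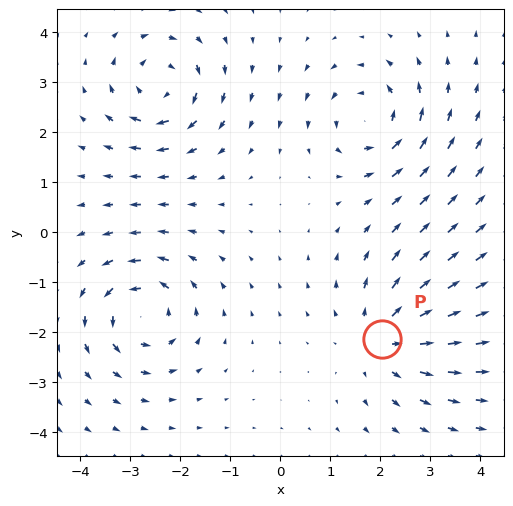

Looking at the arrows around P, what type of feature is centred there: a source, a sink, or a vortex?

source

At P (2.0, -2.1) the arrows spread outward. Divergence about +4, curl ≈0 — positive divergence with near-zero curl is a source.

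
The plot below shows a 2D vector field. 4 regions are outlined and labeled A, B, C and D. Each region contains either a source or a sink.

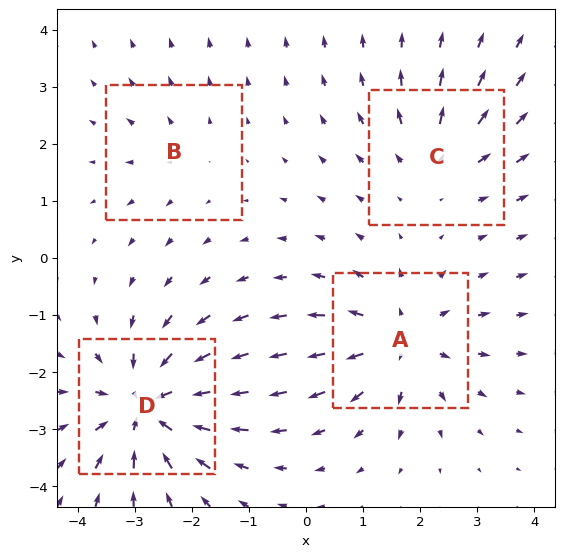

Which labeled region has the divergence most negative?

Divergence at each region's feature centre — A: about +5, B: about +2, C: about +3, D: about -7. Region D is most negative.

D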